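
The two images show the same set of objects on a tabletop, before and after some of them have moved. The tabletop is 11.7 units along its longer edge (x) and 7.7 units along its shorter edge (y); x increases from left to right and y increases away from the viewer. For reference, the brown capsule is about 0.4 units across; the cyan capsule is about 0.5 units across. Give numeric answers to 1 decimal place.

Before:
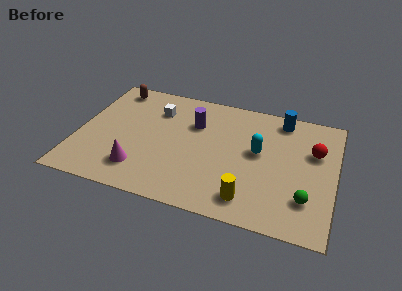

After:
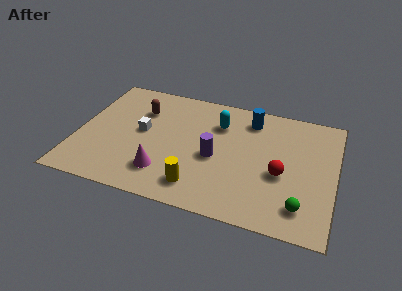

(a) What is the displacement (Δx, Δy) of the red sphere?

(-1.4, -1.8)

The red sphere started near (10.7, 5.0) and ended near (9.3, 3.2).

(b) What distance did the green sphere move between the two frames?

0.5

From (10.5, 2.0) to (10.3, 1.5), the green sphere covered √(0.2² + 0.5²) ≈ 0.5 units.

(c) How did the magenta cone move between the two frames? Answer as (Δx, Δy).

(1.1, 0.1)

The magenta cone started near (3.0, 1.7) and ended near (4.1, 1.8).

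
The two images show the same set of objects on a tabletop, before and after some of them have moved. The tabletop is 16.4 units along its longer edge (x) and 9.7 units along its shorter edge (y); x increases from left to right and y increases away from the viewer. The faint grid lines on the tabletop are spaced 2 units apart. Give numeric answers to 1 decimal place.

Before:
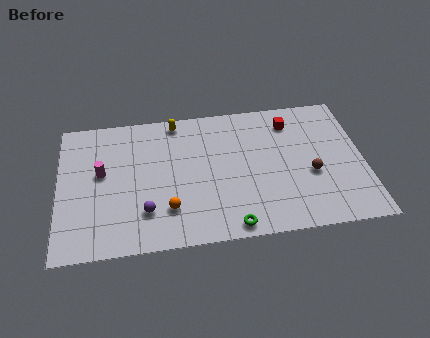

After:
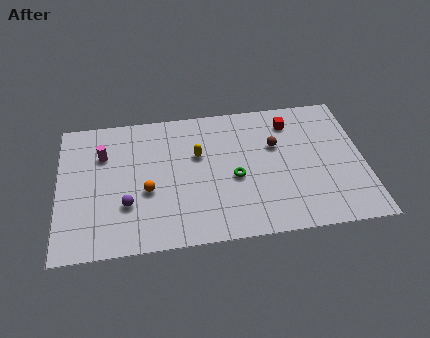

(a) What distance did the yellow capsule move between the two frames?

2.8

The yellow capsule was near (6.4, 8.7) before and (7.5, 6.1) after, so it travelled √(1.1² + 2.6²) ≈ 2.8 units.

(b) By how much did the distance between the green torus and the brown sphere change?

-2.3

Before: roughly 5.3 units apart; after: 3.0. That's 2.3 units closer together.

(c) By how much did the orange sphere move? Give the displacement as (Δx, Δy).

(-1.1, 1.4)

The orange sphere started near (5.8, 2.5) and ended near (4.7, 3.9).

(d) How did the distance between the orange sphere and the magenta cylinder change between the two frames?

-0.9

The distance was about 4.6 in the first image and 3.7 in the second, so they moved 0.9 units closer together.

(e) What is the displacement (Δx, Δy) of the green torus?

(0.3, 3.3)

The green torus started near (9.1, 0.9) and ended near (9.4, 4.2).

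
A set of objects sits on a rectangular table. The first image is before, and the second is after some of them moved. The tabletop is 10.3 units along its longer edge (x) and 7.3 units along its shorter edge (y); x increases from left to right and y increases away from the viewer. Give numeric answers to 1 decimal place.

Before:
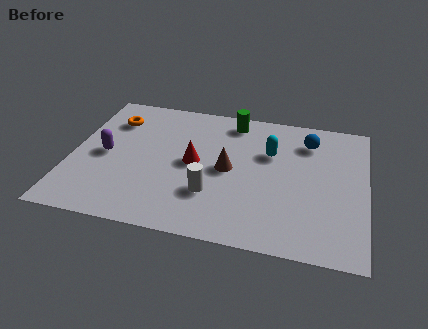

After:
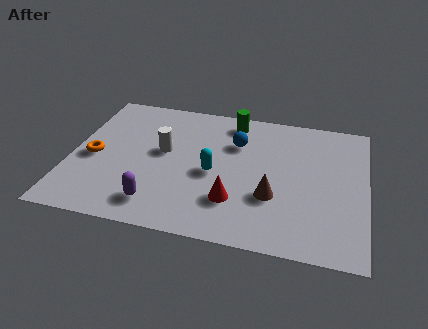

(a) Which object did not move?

the green cylinder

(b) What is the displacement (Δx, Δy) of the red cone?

(1.5, -1.7)

The red cone was at about (4.3, 3.7) and moved to about (5.8, 2.0).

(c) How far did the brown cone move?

1.9

The brown cone was near (5.5, 3.6) before and (7.1, 2.5) after, so it travelled √(1.6² + 1.1²) ≈ 1.9 units.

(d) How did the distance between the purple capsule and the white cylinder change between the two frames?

-1.2

The distance was about 4.0 in the first image and 2.8 in the second, so they moved 1.2 units closer together.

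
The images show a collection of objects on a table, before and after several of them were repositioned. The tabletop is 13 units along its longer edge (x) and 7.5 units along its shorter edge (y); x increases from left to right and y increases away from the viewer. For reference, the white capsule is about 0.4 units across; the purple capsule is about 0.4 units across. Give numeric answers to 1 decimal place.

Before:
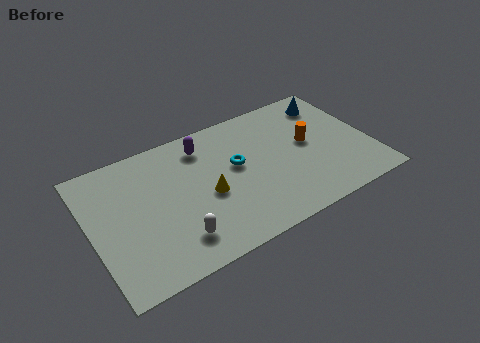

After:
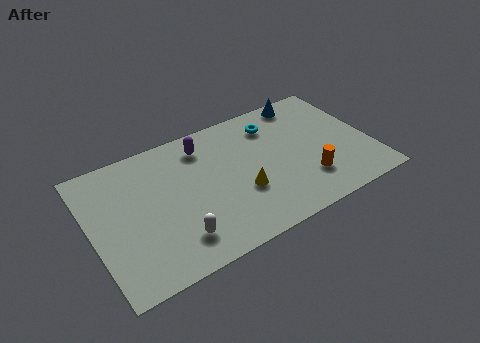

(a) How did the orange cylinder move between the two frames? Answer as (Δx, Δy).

(-0.4, -2.1)

From the two frames, the orange cylinder sits at roughly (10.2, 4.1) before and (9.8, 2.0) after.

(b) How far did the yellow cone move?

1.6

The yellow cone was near (5.3, 3.3) before and (6.8, 2.7) after, so it travelled √(1.5² + 0.6²) ≈ 1.6 units.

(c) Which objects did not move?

the purple capsule and the white capsule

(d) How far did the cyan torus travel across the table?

2.6

The cyan torus moved from about (6.8, 4.3) to (8.8, 5.9), a distance of √(2.0² + 1.6²) ≈ 2.6.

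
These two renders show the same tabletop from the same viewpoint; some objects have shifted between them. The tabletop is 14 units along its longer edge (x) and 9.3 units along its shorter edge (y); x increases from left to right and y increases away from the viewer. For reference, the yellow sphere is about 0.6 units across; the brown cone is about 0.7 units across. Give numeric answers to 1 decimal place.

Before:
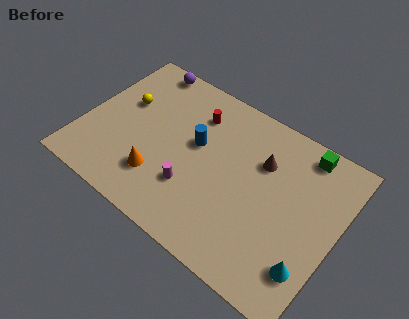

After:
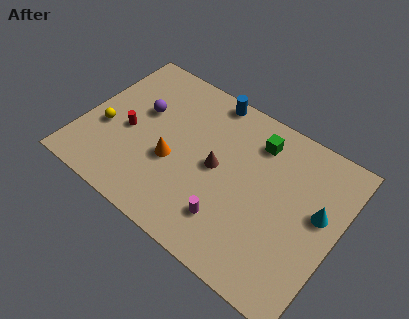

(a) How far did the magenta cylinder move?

2.3

The magenta cylinder was near (6.4, 2.8) before and (8.6, 2.2) after, so it travelled √(2.2² + 0.6²) ≈ 2.3 units.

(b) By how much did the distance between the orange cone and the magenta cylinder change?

+2.0

Before: roughly 1.8 units apart; after: 3.8. That's 2.0 units further apart.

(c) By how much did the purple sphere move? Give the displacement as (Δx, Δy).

(0.5, -2.8)

From the two frames, the purple sphere sits at roughly (2.4, 8.5) before and (2.9, 5.7) after.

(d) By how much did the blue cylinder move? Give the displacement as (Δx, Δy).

(0.1, 3.1)

The blue cylinder was at about (6.1, 5.4) and moved to about (6.2, 8.5).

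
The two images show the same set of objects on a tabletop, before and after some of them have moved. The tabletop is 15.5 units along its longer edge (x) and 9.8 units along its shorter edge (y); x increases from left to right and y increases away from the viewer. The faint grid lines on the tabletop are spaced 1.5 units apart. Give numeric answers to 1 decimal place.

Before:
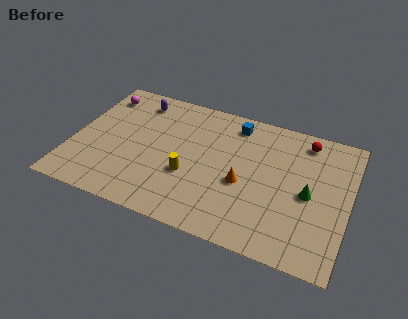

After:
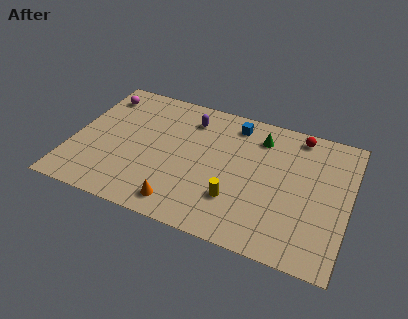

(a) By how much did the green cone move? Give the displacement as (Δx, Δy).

(-3.0, 3.2)

The green cone started near (13.3, 4.6) and ended near (10.3, 7.8).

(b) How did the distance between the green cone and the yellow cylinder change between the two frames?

-1.6

Before: roughly 6.7 units apart; after: 5.1. That's 1.6 units closer together.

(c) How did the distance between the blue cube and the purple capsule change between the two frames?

-3.1

Before: roughly 5.6 units apart; after: 2.5. That's 3.1 units closer together.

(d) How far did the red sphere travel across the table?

0.5

The red sphere moved from about (12.8, 8.4) to (12.4, 8.7), a distance of √(0.4² + 0.3²) ≈ 0.5.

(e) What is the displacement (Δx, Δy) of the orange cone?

(-3.2, -2.7)

The orange cone started near (9.7, 4.1) and ended near (6.5, 1.4).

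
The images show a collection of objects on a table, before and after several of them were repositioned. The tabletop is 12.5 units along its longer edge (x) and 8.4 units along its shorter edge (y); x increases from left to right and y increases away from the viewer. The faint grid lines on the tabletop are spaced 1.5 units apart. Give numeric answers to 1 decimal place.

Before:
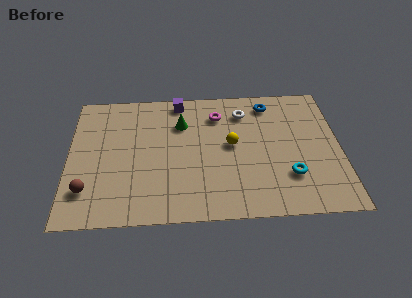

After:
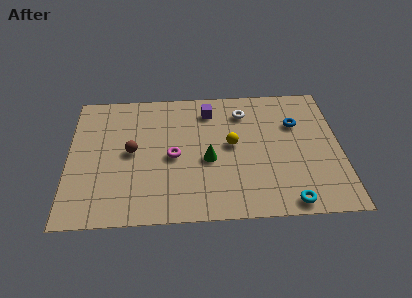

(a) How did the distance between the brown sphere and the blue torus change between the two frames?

-2.1

The distance was about 9.8 in the first image and 7.7 in the second, so they moved 2.1 units closer together.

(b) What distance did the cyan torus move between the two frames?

1.6

The cyan torus was near (10.1, 2.4) before and (10.0, 0.8) after, so it travelled √(0.1² + 1.6²) ≈ 1.6 units.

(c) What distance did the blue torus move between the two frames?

1.8

From (9.3, 7.1) to (10.5, 5.7), the blue torus covered √(1.2² + 1.4²) ≈ 1.8 units.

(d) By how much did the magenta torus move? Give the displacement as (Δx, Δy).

(-2.1, -2.6)

The magenta torus started near (6.9, 6.5) and ended near (4.8, 3.9).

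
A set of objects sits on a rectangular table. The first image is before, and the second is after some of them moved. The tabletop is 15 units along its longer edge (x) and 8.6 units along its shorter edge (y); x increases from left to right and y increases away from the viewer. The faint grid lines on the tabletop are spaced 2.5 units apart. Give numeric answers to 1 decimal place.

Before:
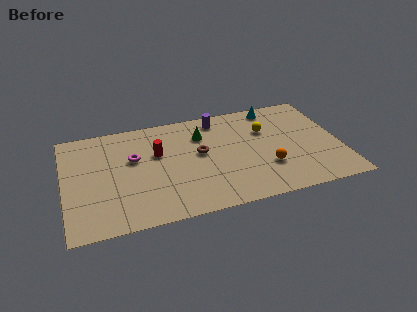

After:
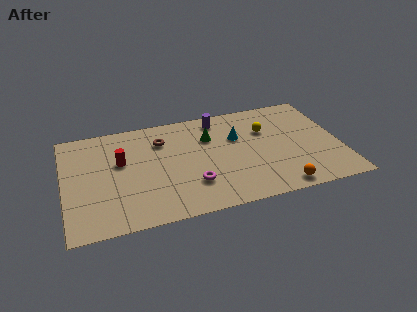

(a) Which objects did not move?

the yellow sphere and the purple cylinder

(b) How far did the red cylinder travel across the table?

2.0

The red cylinder was near (5.1, 5.4) before and (3.1, 5.2) after, so it travelled √(2.0² + 0.2²) ≈ 2.0 units.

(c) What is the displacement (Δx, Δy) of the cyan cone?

(-2.2, -2.0)

From the two frames, the cyan cone sits at roughly (11.7, 7.6) before and (9.5, 5.6) after.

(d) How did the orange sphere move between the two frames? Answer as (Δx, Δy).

(0.5, -1.8)

From the two frames, the orange sphere sits at roughly (10.9, 2.7) before and (11.4, 0.9) after.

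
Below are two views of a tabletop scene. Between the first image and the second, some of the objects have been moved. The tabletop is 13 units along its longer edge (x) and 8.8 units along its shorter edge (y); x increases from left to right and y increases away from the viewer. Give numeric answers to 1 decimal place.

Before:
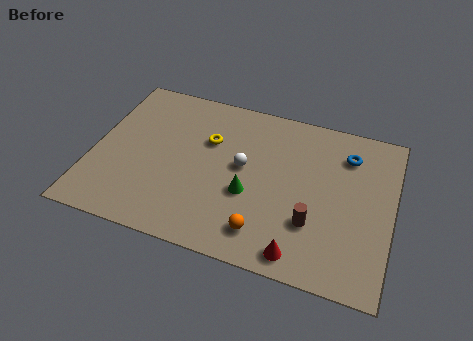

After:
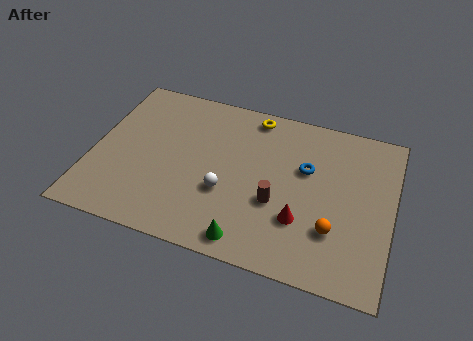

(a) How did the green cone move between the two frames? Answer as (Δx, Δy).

(0.2, -2.4)

From the two frames, the green cone sits at roughly (6.9, 3.4) before and (7.1, 1.0) after.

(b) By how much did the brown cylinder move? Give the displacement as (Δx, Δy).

(-1.6, 0.6)

From the two frames, the brown cylinder sits at roughly (9.7, 2.7) before and (8.1, 3.3) after.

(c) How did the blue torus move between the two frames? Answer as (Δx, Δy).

(-1.7, -1.3)

The blue torus was at about (10.9, 6.8) and moved to about (9.2, 5.5).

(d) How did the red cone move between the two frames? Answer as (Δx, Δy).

(-0.1, 1.7)

The red cone started near (9.3, 1.0) and ended near (9.2, 2.7).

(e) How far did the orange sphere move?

3.1

The orange sphere moved from about (7.7, 1.6) to (10.6, 2.6), a distance of √(2.9² + 1.0²) ≈ 3.1.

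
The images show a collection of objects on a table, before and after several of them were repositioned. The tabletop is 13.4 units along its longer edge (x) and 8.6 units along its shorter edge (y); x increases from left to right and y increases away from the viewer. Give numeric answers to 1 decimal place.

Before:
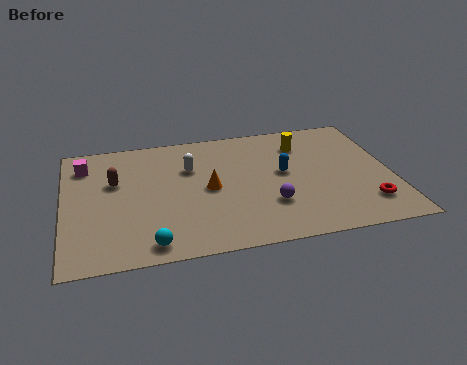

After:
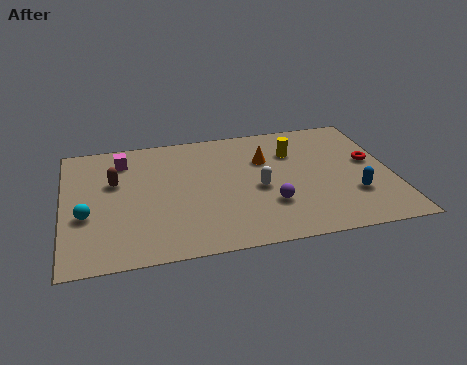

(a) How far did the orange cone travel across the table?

2.9

The orange cone moved from about (5.9, 4.2) to (8.3, 5.8), a distance of √(2.4² + 1.6²) ≈ 2.9.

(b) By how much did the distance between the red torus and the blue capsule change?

-1.9

The distance was about 4.3 in the first image and 2.4 in the second, so they moved 1.9 units closer together.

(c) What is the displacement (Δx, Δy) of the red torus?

(0.4, 2.9)

The red torus started near (12.2, 1.9) and ended near (12.6, 4.8).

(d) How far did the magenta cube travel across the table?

1.6

From (0.9, 6.8) to (2.5, 6.9), the magenta cube covered √(1.6² + 0.1²) ≈ 1.6 units.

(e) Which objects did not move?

the purple sphere and the brown capsule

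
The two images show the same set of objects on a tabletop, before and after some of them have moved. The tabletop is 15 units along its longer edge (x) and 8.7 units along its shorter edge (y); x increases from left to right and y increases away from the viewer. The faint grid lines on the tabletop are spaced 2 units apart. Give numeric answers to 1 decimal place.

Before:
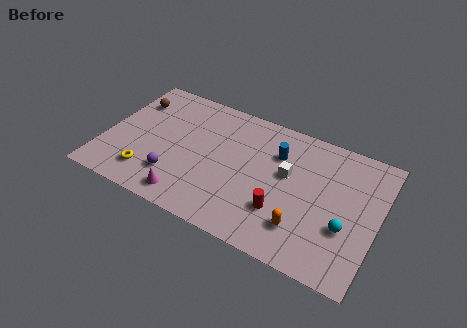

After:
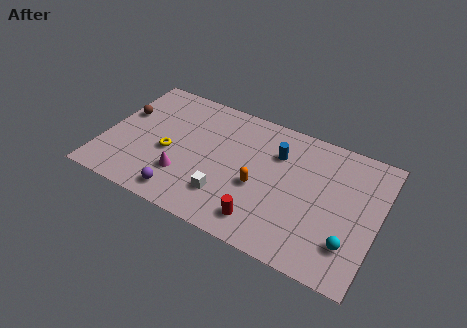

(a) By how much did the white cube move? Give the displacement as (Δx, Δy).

(-3.0, -2.9)

The white cube was at about (10.0, 5.1) and moved to about (7.0, 2.2).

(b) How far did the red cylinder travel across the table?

1.4

The red cylinder moved from about (10.0, 2.6) to (9.1, 1.5), a distance of √(0.9² + 1.1²) ≈ 1.4.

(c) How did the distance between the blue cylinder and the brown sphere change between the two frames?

+0.3

They were about 8.2 units apart before and 8.5 after — 0.3 units further apart.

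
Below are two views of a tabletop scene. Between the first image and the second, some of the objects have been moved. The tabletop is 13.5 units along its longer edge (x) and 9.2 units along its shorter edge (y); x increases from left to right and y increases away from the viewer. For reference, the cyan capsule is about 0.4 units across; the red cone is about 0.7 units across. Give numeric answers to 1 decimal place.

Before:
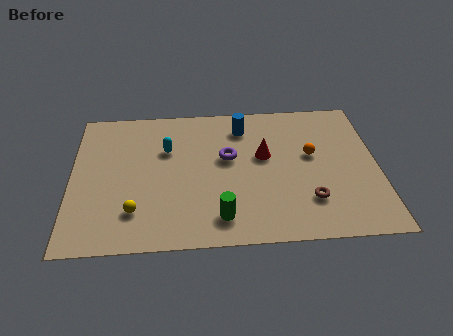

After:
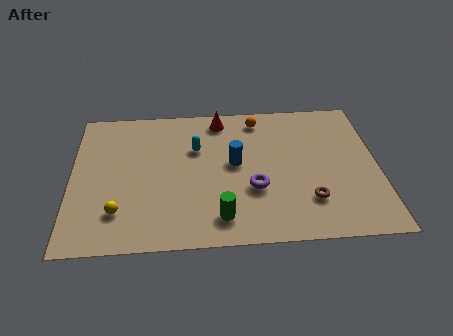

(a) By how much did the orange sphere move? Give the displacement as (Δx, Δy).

(-2.3, 2.6)

The orange sphere started near (10.6, 5.3) and ended near (8.3, 7.9).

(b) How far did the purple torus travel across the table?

2.4

From (6.9, 5.4) to (8.0, 3.3), the purple torus covered √(1.1² + 2.1²) ≈ 2.4 units.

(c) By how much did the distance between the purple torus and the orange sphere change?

+0.9

Before: roughly 3.7 units apart; after: 4.6. That's 0.9 units further apart.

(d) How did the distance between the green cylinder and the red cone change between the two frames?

+2.1

The distance was about 4.3 in the first image and 6.4 in the second, so they moved 2.1 units further apart.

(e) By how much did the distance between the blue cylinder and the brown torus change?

-1.6

The distance was about 5.7 in the first image and 4.1 in the second, so they moved 1.6 units closer together.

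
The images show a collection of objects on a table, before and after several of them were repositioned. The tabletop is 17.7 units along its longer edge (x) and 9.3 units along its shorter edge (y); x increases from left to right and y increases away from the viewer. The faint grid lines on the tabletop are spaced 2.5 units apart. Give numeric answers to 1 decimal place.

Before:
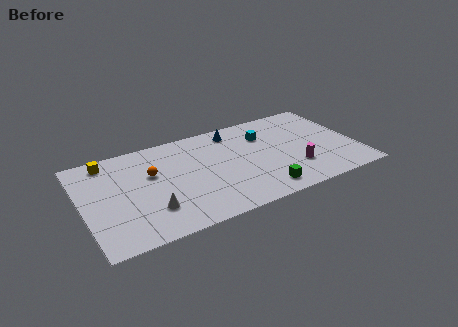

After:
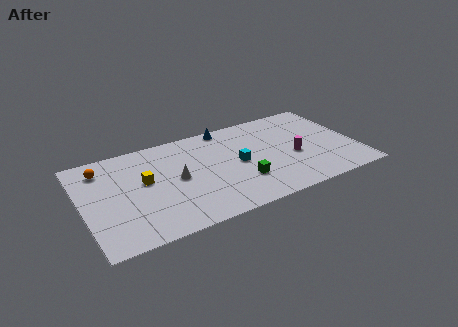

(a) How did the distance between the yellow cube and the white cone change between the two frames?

-3.9

Before: roughly 6.0 units apart; after: 2.1. That's 3.9 units closer together.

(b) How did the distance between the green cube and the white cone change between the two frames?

-2.7

They were about 7.1 units apart before and 4.4 after — 2.7 units closer together.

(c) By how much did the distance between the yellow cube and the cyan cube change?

-4.2

They were about 10.2 units apart before and 6.0 after — 4.2 units closer together.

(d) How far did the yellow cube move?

3.5

The yellow cube was near (1.9, 8.1) before and (4.0, 5.3) after, so it travelled √(2.1² + 2.8²) ≈ 3.5 units.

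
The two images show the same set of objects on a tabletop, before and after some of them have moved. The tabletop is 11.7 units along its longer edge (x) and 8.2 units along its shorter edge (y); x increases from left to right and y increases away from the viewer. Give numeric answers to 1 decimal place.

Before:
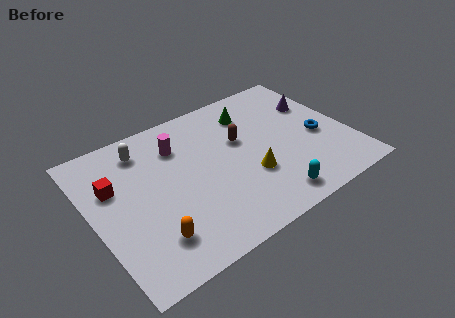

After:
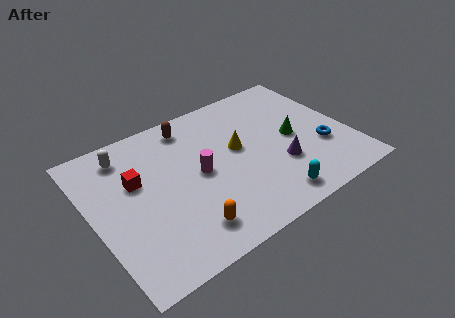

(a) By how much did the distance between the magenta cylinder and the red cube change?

-0.3

The distance was about 3.2 in the first image and 2.9 in the second, so they moved 0.3 units closer together.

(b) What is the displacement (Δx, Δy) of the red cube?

(1.0, -0.2)

The red cube started near (1.1, 5.3) and ended near (2.1, 5.1).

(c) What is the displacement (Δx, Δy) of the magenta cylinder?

(0.6, -2.0)

From the two frames, the magenta cylinder sits at roughly (4.2, 6.1) before and (4.8, 4.1) after.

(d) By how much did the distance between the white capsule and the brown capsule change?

-1.5

Before: roughly 4.5 units apart; after: 3.0. That's 1.5 units closer together.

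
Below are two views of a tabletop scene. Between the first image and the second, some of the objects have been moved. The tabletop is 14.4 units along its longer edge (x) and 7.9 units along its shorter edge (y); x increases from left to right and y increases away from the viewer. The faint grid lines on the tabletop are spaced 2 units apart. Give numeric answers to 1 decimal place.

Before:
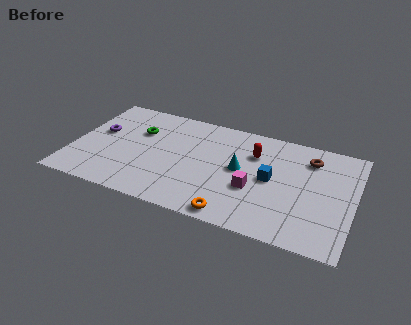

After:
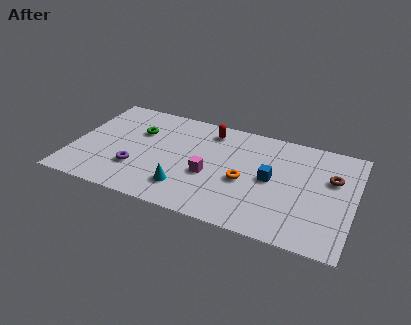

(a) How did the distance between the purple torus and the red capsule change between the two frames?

-2.7

Before: roughly 8.1 units apart; after: 5.4. That's 2.7 units closer together.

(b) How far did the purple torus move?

3.1

The purple torus moved from about (1.2, 4.6) to (3.4, 2.4), a distance of √(2.2² + 2.2²) ≈ 3.1.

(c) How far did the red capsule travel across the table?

2.6

The red capsule was near (9.2, 5.6) before and (6.8, 6.6) after, so it travelled √(2.4² + 1.0²) ≈ 2.6 units.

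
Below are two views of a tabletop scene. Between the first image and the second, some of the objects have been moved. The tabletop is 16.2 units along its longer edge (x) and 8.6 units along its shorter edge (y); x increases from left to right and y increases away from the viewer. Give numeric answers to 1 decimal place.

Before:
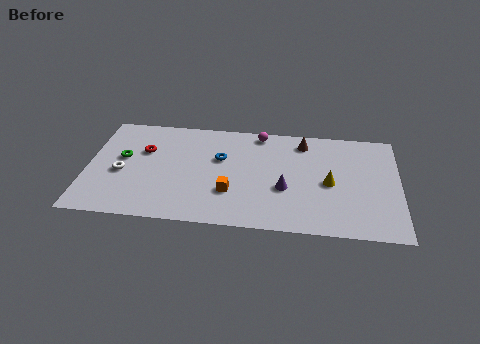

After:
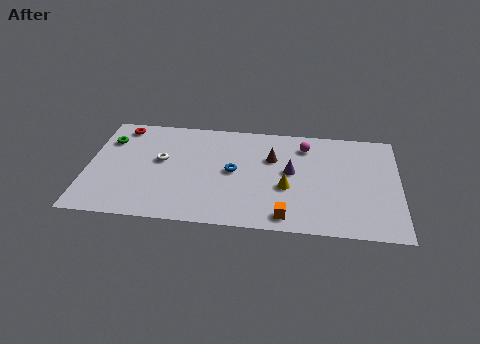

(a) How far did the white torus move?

2.3

The white torus was near (1.8, 3.7) before and (3.8, 4.9) after, so it travelled √(2.0² + 1.2²) ≈ 2.3 units.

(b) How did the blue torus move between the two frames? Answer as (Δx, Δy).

(0.7, -1.0)

From the two frames, the blue torus sits at roughly (6.9, 5.4) before and (7.6, 4.4) after.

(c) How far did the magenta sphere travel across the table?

2.5

From (8.9, 7.7) to (11.3, 6.9), the magenta sphere covered √(2.4² + 0.8²) ≈ 2.5 units.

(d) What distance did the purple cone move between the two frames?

1.4

The purple cone moved from about (10.3, 3.3) to (10.6, 4.7), a distance of √(0.3² + 1.4²) ≈ 1.4.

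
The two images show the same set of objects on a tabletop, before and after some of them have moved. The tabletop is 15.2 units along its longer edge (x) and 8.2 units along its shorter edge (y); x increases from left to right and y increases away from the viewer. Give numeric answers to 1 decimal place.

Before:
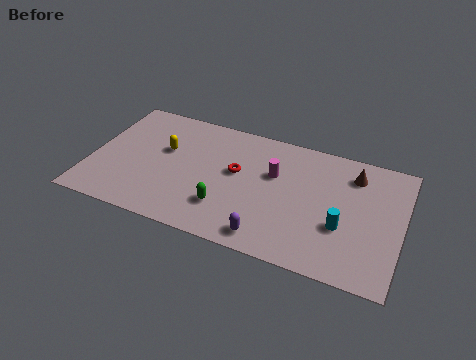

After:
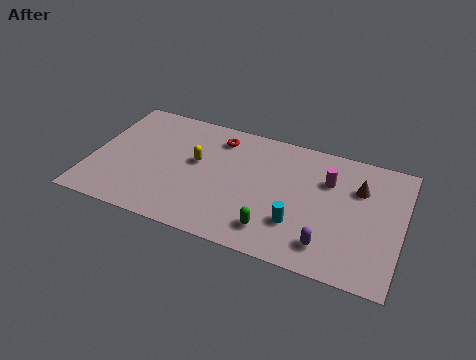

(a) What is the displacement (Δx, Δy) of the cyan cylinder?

(-2.1, -0.6)

The cyan cylinder started near (12.4, 3.0) and ended near (10.3, 2.4).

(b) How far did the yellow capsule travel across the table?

1.6

The yellow capsule was near (3.5, 5.0) before and (5.1, 4.7) after, so it travelled √(1.6² + 0.3²) ≈ 1.6 units.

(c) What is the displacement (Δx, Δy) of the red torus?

(-1.1, 2.0)

The red torus was at about (7.1, 4.7) and moved to about (6.0, 6.7).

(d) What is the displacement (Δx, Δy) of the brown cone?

(0.3, -0.8)

From the two frames, the brown cone sits at roughly (12.7, 6.5) before and (13.0, 5.7) after.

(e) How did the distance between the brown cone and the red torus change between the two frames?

+1.2

The distance was about 5.9 in the first image and 7.1 in the second, so they moved 1.2 units further apart.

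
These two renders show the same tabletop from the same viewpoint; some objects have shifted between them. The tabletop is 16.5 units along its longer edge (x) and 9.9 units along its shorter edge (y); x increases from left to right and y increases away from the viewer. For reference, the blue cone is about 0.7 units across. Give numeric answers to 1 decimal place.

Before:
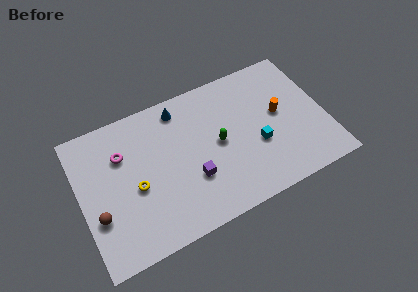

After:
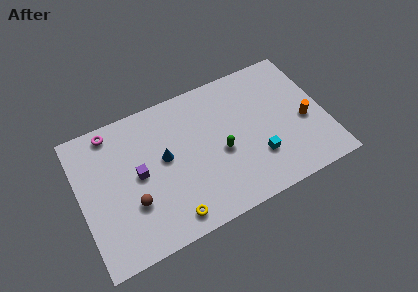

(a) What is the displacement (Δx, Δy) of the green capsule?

(0.1, -0.7)

The green capsule was at about (9.3, 5.0) and moved to about (9.4, 4.3).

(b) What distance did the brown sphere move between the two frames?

2.3

From (1.0, 3.4) to (3.3, 3.3), the brown sphere covered √(2.3² + 0.1²) ≈ 2.3 units.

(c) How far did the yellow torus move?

3.6

The yellow torus was near (3.6, 4.3) before and (5.6, 1.3) after, so it travelled √(2.0² + 3.0²) ≈ 3.6 units.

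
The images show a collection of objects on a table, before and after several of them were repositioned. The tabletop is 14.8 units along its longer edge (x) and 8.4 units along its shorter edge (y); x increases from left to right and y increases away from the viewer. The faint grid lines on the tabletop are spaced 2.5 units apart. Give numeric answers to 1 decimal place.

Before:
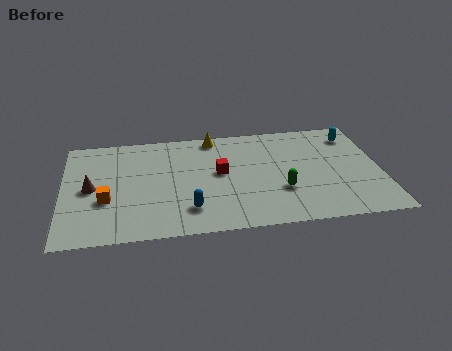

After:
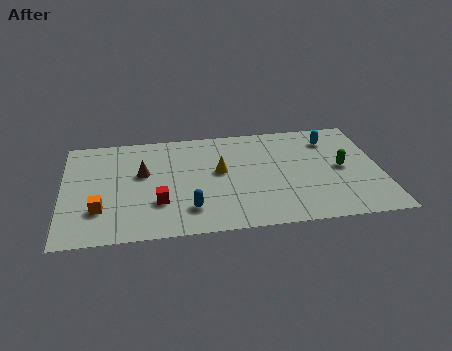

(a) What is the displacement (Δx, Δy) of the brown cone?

(2.4, 0.9)

The brown cone started near (1.3, 4.1) and ended near (3.7, 5.0).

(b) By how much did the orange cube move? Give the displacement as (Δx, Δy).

(-0.3, -0.7)

The orange cube was at about (2.0, 3.1) and moved to about (1.7, 2.4).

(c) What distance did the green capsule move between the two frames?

3.2

The green capsule moved from about (10.1, 2.8) to (13.0, 4.2), a distance of √(2.9² + 1.4²) ≈ 3.2.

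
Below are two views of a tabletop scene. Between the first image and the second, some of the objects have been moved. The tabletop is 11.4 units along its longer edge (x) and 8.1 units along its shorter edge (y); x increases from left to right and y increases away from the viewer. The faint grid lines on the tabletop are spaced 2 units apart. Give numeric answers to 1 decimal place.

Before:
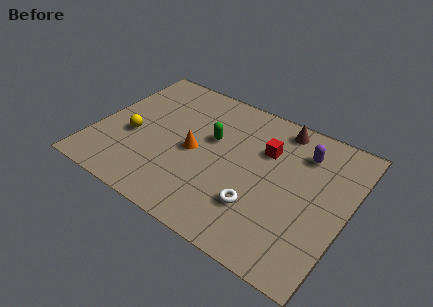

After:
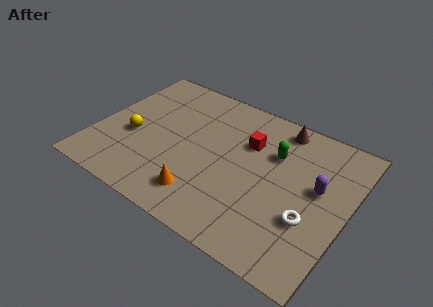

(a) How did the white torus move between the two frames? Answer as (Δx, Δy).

(2.2, 0.5)

From the two frames, the white torus sits at roughly (7.7, 2.3) before and (9.9, 2.8) after.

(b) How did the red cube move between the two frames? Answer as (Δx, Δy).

(-0.8, 0.0)

From the two frames, the red cube sits at roughly (7.5, 5.5) before and (6.7, 5.5) after.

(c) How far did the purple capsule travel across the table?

1.8

The purple capsule was near (9.1, 6.2) before and (10.0, 4.6) after, so it travelled √(0.9² + 1.6²) ≈ 1.8 units.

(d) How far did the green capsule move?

2.9

From (5.1, 4.9) to (7.9, 5.5), the green capsule covered √(2.8² + 0.6²) ≈ 2.9 units.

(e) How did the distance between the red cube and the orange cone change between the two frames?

+0.7

They were about 3.4 units apart before and 4.1 after — 0.7 units further apart.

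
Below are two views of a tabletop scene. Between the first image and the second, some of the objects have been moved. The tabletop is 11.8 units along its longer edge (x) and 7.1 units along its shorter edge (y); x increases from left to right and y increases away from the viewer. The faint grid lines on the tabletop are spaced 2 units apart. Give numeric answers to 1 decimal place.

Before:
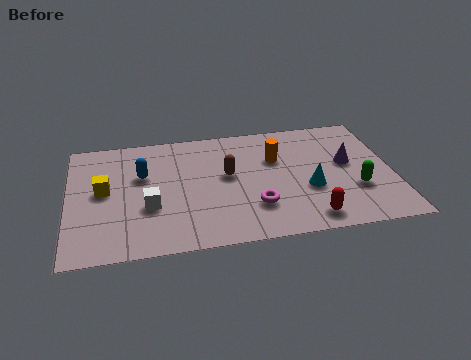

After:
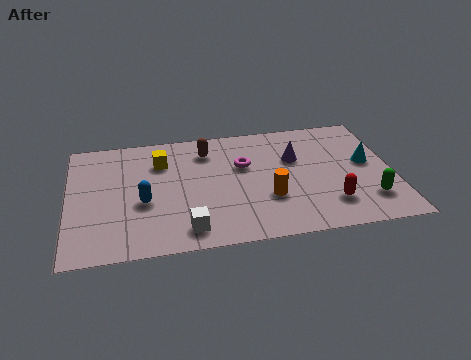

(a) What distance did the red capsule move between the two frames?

1.1

The red capsule was near (8.6, 1.0) before and (9.4, 1.7) after, so it travelled √(0.8² + 0.7²) ≈ 1.1 units.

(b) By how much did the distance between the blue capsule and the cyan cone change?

+2.0

The distance was about 6.3 in the first image and 8.3 in the second, so they moved 2.0 units further apart.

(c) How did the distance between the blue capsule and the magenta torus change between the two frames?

-0.7

Before: roughly 4.7 units apart; after: 4.0. That's 0.7 units closer together.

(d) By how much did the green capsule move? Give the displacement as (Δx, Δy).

(0.4, -0.7)

From the two frames, the green capsule sits at roughly (10.4, 2.4) before and (10.8, 1.7) after.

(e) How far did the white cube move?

2.0

The white cube was near (2.9, 2.6) before and (4.2, 1.1) after, so it travelled √(1.3² + 1.5²) ≈ 2.0 units.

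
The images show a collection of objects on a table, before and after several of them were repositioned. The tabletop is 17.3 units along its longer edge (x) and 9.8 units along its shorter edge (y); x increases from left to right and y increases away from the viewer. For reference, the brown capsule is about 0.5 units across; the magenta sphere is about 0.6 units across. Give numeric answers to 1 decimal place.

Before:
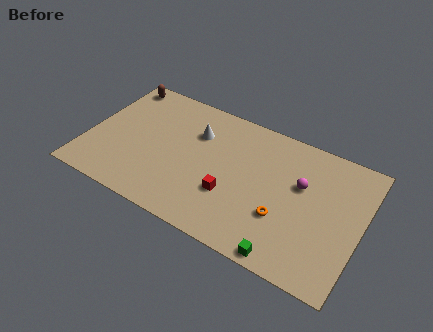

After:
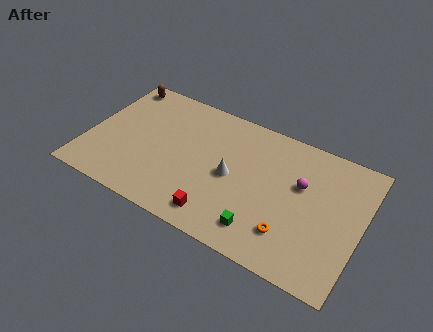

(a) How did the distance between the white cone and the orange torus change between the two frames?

-2.4

The distance was about 7.0 in the first image and 4.6 in the second, so they moved 2.4 units closer together.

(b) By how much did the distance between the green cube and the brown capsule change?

-2.0

Before: roughly 14.4 units apart; after: 12.4. That's 2.0 units closer together.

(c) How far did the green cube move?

2.0

The green cube was near (13.2, 0.8) before and (11.5, 1.8) after, so it travelled √(1.7² + 1.0²) ≈ 2.0 units.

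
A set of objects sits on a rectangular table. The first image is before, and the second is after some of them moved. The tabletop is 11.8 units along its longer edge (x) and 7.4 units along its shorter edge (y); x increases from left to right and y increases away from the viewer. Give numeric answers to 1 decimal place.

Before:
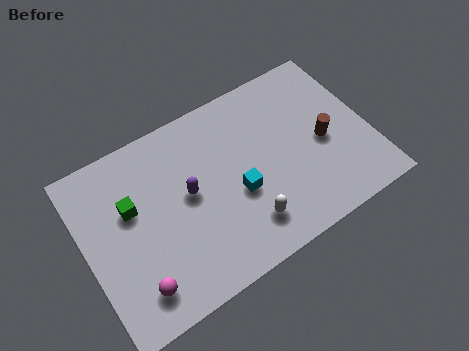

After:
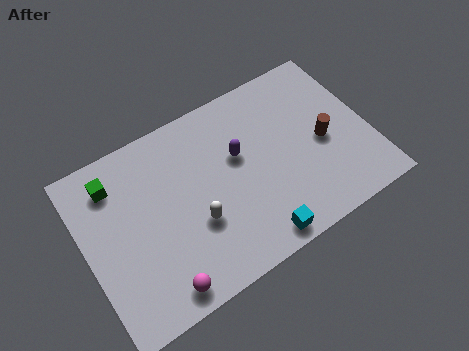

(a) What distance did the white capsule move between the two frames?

2.2

The white capsule moved from about (6.3, 1.6) to (4.4, 2.7), a distance of √(1.9² + 1.1²) ≈ 2.2.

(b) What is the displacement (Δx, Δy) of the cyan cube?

(0.4, -2.2)

The cyan cube started near (6.2, 3.0) and ended near (6.6, 0.8).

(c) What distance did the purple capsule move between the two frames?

2.3

From (4.3, 4.0) to (6.5, 4.5), the purple capsule covered √(2.2² + 0.5²) ≈ 2.3 units.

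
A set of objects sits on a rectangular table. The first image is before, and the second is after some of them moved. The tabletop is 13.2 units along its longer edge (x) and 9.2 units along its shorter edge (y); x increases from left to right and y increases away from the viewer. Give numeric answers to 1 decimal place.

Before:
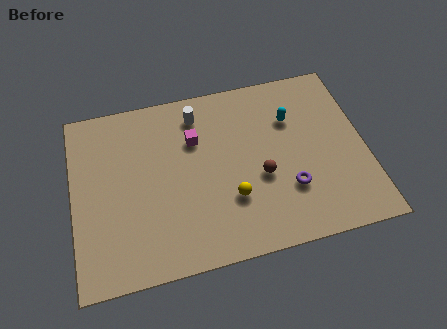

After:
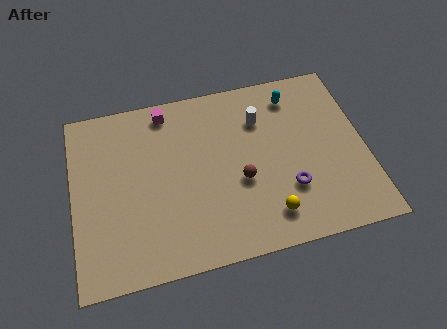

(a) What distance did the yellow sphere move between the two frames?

2.0

The yellow sphere was near (7.0, 2.9) before and (8.6, 1.7) after, so it travelled √(1.6² + 1.2²) ≈ 2.0 units.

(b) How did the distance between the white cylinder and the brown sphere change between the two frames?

-1.5

The distance was about 4.7 in the first image and 3.2 in the second, so they moved 1.5 units closer together.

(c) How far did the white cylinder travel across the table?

2.9

The white cylinder moved from about (5.8, 7.6) to (8.6, 6.7), a distance of √(2.8² + 0.9²) ≈ 2.9.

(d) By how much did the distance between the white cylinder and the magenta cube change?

+3.1

Before: roughly 1.3 units apart; after: 4.4. That's 3.1 units further apart.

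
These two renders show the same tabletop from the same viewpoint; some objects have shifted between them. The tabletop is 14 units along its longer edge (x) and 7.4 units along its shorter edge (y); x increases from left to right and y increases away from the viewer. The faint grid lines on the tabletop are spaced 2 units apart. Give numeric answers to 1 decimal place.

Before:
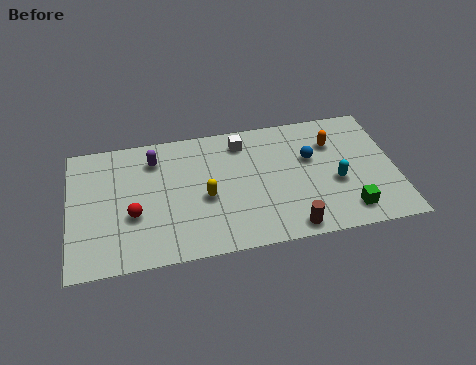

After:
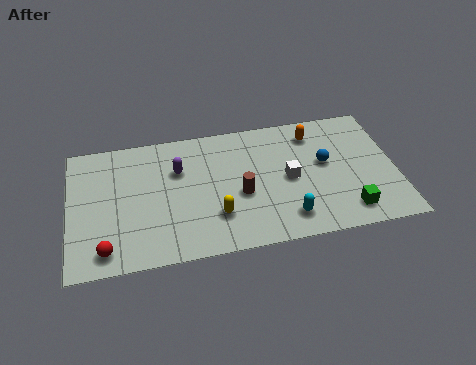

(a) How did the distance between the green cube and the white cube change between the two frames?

-3.1

They were about 6.4 units apart before and 3.3 after — 3.1 units closer together.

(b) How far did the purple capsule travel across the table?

1.3

From (3.7, 5.8) to (4.7, 5.0), the purple capsule covered √(1.0² + 0.8²) ≈ 1.3 units.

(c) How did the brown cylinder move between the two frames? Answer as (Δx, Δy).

(-2.0, 2.3)

The brown cylinder started near (9.3, 0.8) and ended near (7.3, 3.1).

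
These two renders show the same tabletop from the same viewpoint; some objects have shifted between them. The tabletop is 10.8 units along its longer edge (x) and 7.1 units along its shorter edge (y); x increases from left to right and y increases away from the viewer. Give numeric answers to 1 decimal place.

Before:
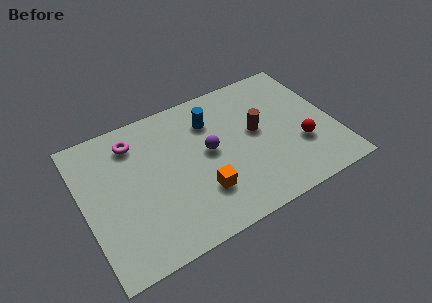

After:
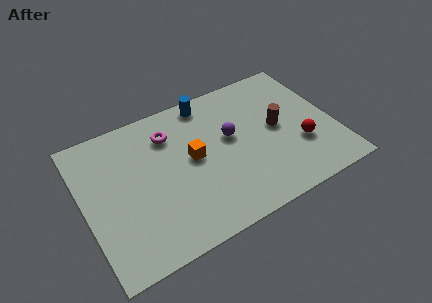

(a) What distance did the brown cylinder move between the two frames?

0.9

The brown cylinder moved from about (7.5, 3.9) to (8.4, 3.7), a distance of √(0.9² + 0.2²) ≈ 0.9.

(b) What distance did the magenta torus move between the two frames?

1.5

The magenta torus was near (2.4, 5.7) before and (3.9, 5.4) after, so it travelled √(1.5² + 0.3²) ≈ 1.5 units.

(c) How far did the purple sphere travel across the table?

1.0

The purple sphere moved from about (5.4, 3.8) to (6.4, 4.1), a distance of √(1.0² + 0.3²) ≈ 1.0.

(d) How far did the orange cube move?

1.8

The orange cube moved from about (4.8, 2.0) to (4.7, 3.8), a distance of √(0.1² + 1.8²) ≈ 1.8.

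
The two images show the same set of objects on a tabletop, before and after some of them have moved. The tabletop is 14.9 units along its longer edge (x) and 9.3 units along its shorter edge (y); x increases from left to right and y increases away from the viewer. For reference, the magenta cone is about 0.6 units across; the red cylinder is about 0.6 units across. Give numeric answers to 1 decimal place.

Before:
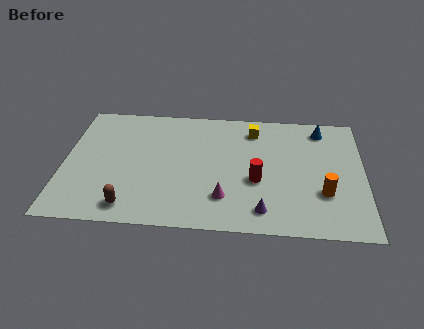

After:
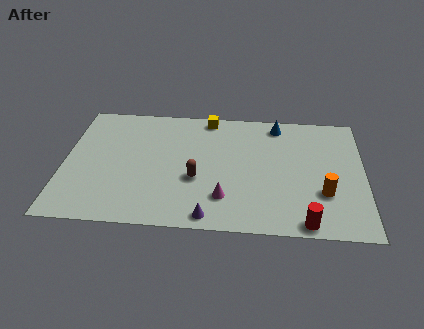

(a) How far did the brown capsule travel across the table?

3.9

The brown capsule moved from about (3.4, 1.3) to (6.6, 3.6), a distance of √(3.2² + 2.3²) ≈ 3.9.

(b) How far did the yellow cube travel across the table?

2.4

From (9.4, 7.6) to (7.1, 8.4), the yellow cube covered √(2.3² + 0.8²) ≈ 2.4 units.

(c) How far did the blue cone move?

2.2

The blue cone moved from about (12.8, 7.9) to (10.6, 8.1), a distance of √(2.2² + 0.2²) ≈ 2.2.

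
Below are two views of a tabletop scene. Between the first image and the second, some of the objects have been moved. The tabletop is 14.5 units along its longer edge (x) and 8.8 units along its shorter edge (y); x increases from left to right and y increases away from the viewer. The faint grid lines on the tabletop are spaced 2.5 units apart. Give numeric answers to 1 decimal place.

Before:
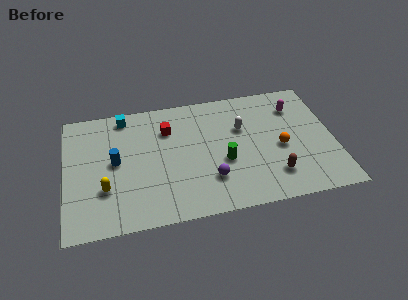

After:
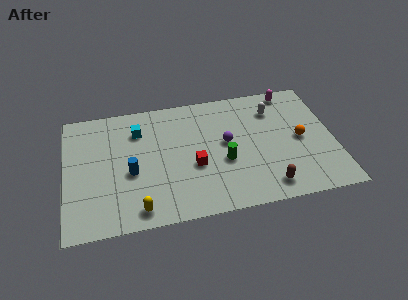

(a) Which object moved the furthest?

the red cube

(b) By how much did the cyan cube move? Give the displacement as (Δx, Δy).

(0.7, -1.2)

From the two frames, the cyan cube sits at roughly (3.3, 7.8) before and (4.0, 6.6) after.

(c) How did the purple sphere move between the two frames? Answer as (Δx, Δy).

(1.0, 2.4)

The purple sphere started near (7.7, 2.4) and ended near (8.7, 4.8).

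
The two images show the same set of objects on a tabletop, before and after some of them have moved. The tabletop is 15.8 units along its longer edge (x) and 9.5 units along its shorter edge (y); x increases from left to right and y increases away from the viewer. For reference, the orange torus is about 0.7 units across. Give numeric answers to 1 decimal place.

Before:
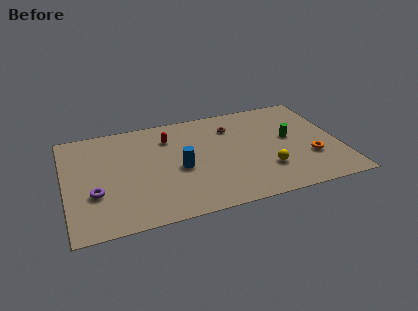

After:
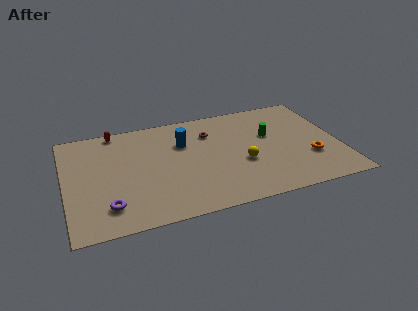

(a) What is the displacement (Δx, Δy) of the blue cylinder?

(0.4, 2.3)

From the two frames, the blue cylinder sits at roughly (6.5, 4.2) before and (6.9, 6.5) after.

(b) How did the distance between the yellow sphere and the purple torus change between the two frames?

-1.8

Before: roughly 9.8 units apart; after: 8.0. That's 1.8 units closer together.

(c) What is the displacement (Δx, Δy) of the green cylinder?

(-1.1, 0.6)

From the two frames, the green cylinder sits at roughly (13.0, 5.2) before and (11.9, 5.8) after.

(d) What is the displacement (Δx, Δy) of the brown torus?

(-1.3, -0.2)

The brown torus was at about (9.8, 7.2) and moved to about (8.5, 7.0).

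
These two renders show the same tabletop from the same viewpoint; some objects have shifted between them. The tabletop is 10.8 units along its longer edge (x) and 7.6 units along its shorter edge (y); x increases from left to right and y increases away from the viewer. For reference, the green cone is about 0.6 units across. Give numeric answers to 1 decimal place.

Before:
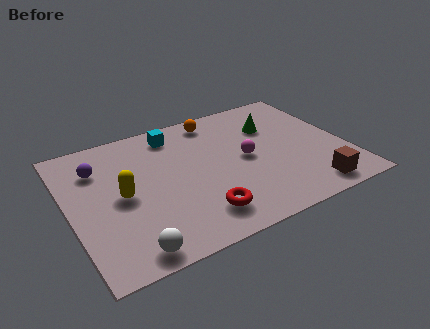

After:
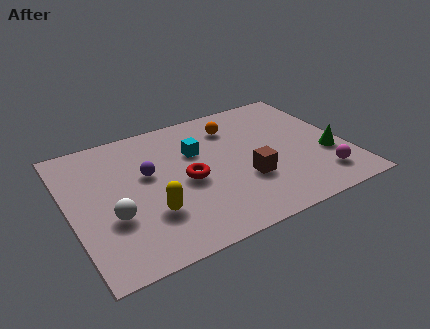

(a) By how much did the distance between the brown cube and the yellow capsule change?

-3.7

The distance was about 7.5 in the first image and 3.8 in the second, so they moved 3.7 units closer together.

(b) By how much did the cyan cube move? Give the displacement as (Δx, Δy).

(0.7, -1.4)

From the two frames, the cyan cube sits at roughly (4.4, 6.4) before and (5.1, 5.0) after.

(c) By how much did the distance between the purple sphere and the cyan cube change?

-1.1

They were about 3.2 units apart before and 2.1 after — 1.1 units closer together.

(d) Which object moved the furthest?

the magenta sphere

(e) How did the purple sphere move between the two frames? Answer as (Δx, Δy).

(1.8, -1.1)

From the two frames, the purple sphere sits at roughly (1.3, 5.6) before and (3.1, 4.5) after.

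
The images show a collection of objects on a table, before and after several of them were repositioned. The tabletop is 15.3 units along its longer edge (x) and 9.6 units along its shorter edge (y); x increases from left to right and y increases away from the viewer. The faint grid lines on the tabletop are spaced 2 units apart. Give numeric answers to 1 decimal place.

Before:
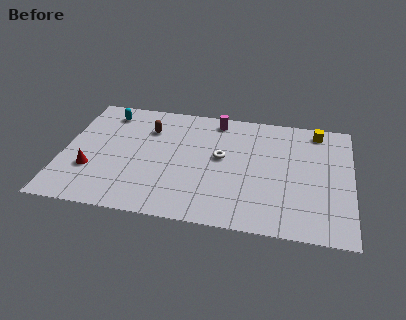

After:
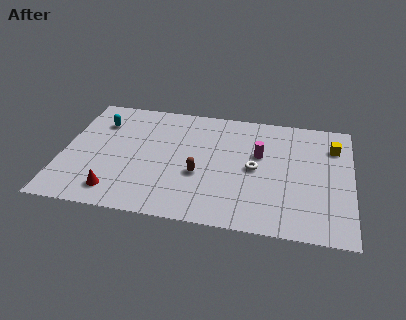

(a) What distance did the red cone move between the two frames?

2.1

The red cone moved from about (1.6, 3.1) to (3.0, 1.6), a distance of √(1.4² + 1.5²) ≈ 2.1.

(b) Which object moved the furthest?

the brown capsule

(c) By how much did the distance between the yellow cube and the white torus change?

-1.1

Before: roughly 5.9 units apart; after: 4.8. That's 1.1 units closer together.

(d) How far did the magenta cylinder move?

3.5

From (8.0, 8.4) to (10.4, 5.9), the magenta cylinder covered √(2.4² + 2.5²) ≈ 3.5 units.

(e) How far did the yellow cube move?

1.5

The yellow cube moved from about (13.4, 8.4) to (14.3, 7.2), a distance of √(0.9² + 1.2²) ≈ 1.5.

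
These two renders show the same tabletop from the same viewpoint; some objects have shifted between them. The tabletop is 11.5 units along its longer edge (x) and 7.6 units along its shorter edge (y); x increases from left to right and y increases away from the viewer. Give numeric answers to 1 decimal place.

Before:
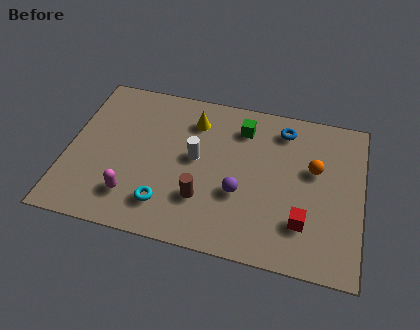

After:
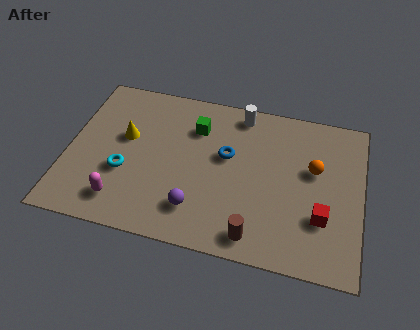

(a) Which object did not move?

the orange sphere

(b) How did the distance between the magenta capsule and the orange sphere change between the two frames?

+0.5

The distance was about 7.5 in the first image and 8.0 in the second, so they moved 0.5 units further apart.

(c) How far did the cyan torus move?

2.1

From (4.0, 1.6) to (2.3, 2.8), the cyan torus covered √(1.7² + 1.2²) ≈ 2.1 units.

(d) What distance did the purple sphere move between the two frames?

1.9

The purple sphere was near (6.8, 2.8) before and (5.2, 1.7) after, so it travelled √(1.6² + 1.1²) ≈ 1.9 units.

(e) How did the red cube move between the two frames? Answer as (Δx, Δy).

(0.7, 0.4)

From the two frames, the red cube sits at roughly (9.3, 2.0) before and (10.0, 2.4) after.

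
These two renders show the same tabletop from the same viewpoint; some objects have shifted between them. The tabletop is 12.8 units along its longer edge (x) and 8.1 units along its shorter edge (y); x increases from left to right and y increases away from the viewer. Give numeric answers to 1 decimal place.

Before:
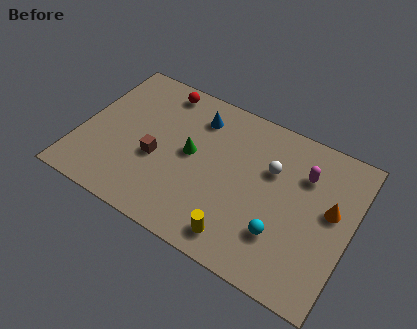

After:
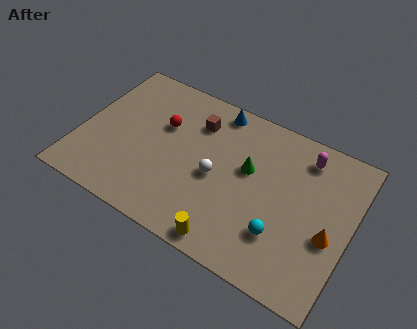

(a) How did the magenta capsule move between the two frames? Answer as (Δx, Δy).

(-0.1, 0.9)

The magenta capsule was at about (10.4, 5.8) and moved to about (10.3, 6.7).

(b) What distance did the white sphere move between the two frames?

2.9

The white sphere moved from about (8.9, 5.3) to (6.5, 3.7), a distance of √(2.4² + 1.6²) ≈ 2.9.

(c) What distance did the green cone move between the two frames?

2.7

The green cone was near (5.2, 4.3) before and (7.9, 4.8) after, so it travelled √(2.7² + 0.5²) ≈ 2.7 units.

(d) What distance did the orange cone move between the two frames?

1.3

The orange cone moved from about (11.8, 4.6) to (11.9, 3.3), a distance of √(0.1² + 1.3²) ≈ 1.3.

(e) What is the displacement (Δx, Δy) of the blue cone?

(0.8, 0.8)

From the two frames, the blue cone sits at roughly (5.2, 6.4) before and (6.0, 7.2) after.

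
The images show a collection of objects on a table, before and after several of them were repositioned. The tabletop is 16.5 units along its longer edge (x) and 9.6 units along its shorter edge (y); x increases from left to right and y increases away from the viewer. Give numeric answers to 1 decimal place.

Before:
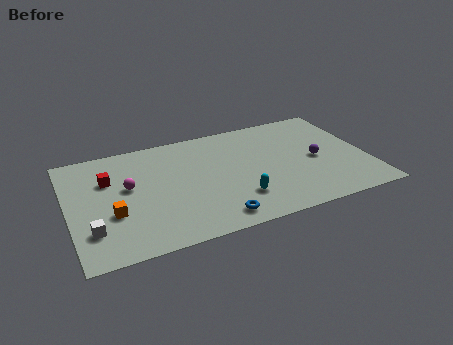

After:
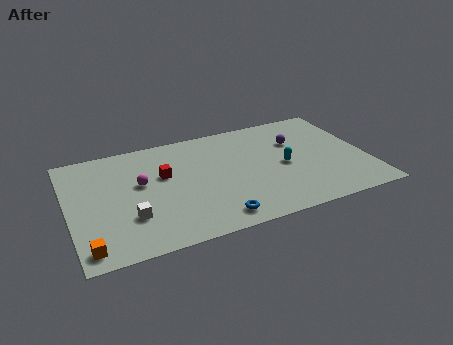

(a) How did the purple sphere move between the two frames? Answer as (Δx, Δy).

(-0.9, 2.0)

From the two frames, the purple sphere sits at roughly (13.7, 4.5) before and (12.8, 6.5) after.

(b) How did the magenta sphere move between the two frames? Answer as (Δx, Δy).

(0.7, 0.1)

The magenta sphere started near (3.3, 5.5) and ended near (4.0, 5.6).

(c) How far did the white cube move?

2.1

The white cube moved from about (1.1, 2.5) to (3.2, 2.9), a distance of √(2.1² + 0.4²) ≈ 2.1.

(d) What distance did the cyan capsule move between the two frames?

3.4

The cyan capsule moved from about (9.1, 2.5) to (11.9, 4.5), a distance of √(2.8² + 2.0²) ≈ 3.4.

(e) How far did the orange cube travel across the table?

2.7

The orange cube moved from about (2.3, 3.5) to (0.8, 1.2), a distance of √(1.5² + 2.3²) ≈ 2.7.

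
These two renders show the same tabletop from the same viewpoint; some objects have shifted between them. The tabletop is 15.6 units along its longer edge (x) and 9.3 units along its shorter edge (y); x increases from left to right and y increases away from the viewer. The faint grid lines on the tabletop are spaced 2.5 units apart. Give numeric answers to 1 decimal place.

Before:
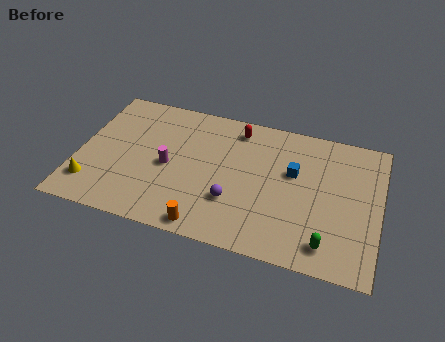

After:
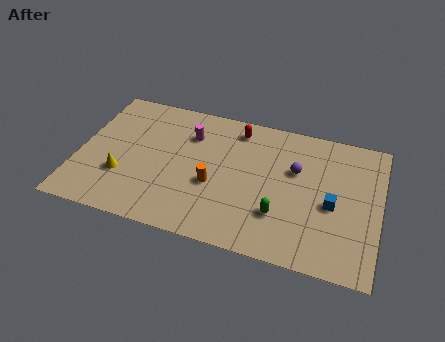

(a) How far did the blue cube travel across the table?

2.6

From (11.1, 5.7) to (13.2, 4.1), the blue cube covered √(2.1² + 1.6²) ≈ 2.6 units.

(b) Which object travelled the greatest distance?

the purple sphere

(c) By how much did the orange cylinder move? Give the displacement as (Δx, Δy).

(0.1, 2.8)

From the two frames, the orange cylinder sits at roughly (7.0, 0.9) before and (7.1, 3.7) after.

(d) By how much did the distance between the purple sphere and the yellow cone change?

+1.9

The distance was about 7.4 in the first image and 9.3 in the second, so they moved 1.9 units further apart.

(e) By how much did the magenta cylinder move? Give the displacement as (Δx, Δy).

(0.9, 2.5)

From the two frames, the magenta cylinder sits at roughly (4.7, 4.3) before and (5.6, 6.8) after.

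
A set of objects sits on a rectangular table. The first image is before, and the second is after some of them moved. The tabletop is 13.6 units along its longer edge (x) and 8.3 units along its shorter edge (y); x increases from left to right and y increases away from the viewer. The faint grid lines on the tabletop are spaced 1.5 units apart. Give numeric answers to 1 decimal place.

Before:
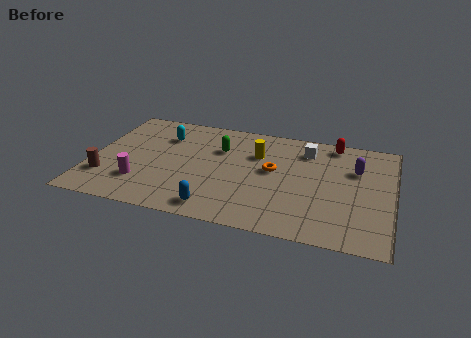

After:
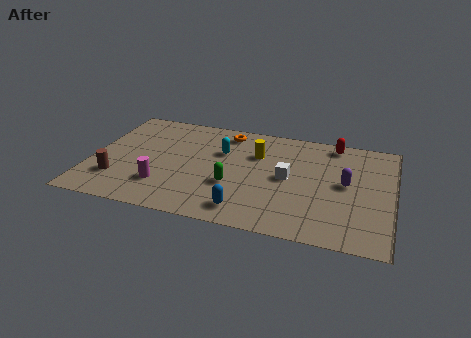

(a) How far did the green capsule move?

2.8

The green capsule moved from about (5.7, 5.7) to (6.5, 3.0), a distance of √(0.8² + 2.7²) ≈ 2.8.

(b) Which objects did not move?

the yellow cylinder and the red capsule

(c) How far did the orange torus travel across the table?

3.4

From (8.2, 4.6) to (5.9, 7.1), the orange torus covered √(2.3² + 2.5²) ≈ 3.4 units.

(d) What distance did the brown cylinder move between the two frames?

0.5

From (0.8, 2.2) to (1.3, 2.2), the brown cylinder covered √(0.5² + 0.0²) ≈ 0.5 units.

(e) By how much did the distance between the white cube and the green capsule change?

-1.3

The distance was about 4.0 in the first image and 2.7 in the second, so they moved 1.3 units closer together.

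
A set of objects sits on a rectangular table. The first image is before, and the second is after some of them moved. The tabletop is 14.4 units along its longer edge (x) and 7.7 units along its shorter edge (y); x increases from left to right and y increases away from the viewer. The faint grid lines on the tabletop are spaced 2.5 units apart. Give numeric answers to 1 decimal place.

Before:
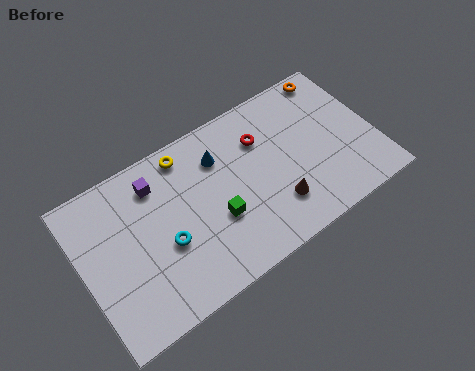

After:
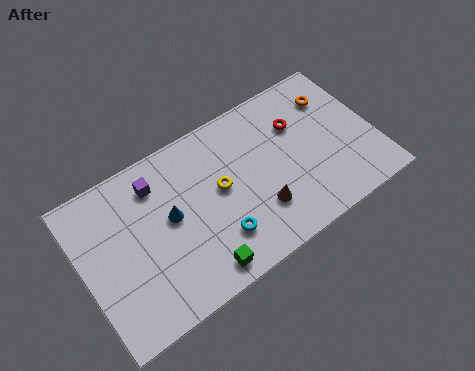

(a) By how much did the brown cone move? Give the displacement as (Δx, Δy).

(-0.8, 0.2)

The brown cone was at about (9.2, 2.0) and moved to about (8.4, 2.2).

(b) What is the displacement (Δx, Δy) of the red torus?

(1.8, -0.2)

The red torus was at about (9.1, 5.5) and moved to about (10.9, 5.3).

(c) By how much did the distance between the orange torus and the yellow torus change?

-1.3

The distance was about 7.5 in the first image and 6.2 in the second, so they moved 1.3 units closer together.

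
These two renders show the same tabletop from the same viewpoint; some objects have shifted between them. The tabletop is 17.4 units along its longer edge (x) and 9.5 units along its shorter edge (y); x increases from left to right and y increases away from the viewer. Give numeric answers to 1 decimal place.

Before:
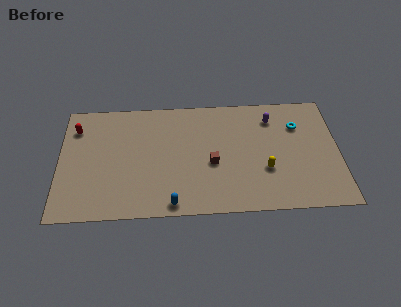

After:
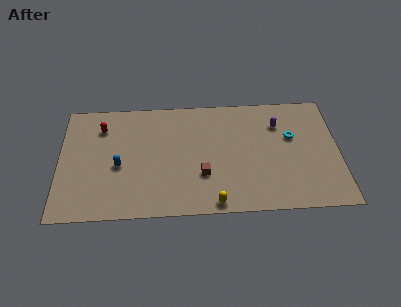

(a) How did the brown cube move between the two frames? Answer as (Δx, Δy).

(-0.6, -0.9)

From the two frames, the brown cube sits at roughly (9.5, 4.0) before and (8.9, 3.1) after.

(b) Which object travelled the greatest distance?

the blue capsule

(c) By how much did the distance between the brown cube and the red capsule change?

-1.5

They were about 9.1 units apart before and 7.6 after — 1.5 units closer together.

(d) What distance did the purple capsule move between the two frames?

0.6

From (13.3, 7.5) to (13.7, 7.0), the purple capsule covered √(0.4² + 0.5²) ≈ 0.6 units.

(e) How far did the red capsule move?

1.6

The red capsule moved from about (1.0, 7.3) to (2.6, 7.3), a distance of √(1.6² + 0.0²) ≈ 1.6.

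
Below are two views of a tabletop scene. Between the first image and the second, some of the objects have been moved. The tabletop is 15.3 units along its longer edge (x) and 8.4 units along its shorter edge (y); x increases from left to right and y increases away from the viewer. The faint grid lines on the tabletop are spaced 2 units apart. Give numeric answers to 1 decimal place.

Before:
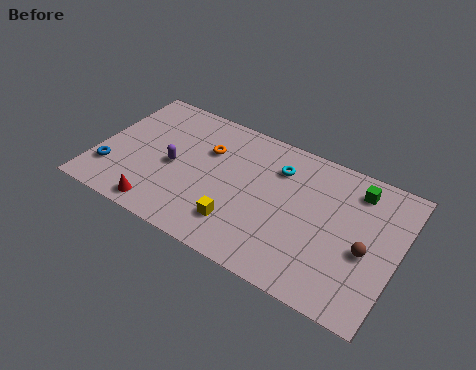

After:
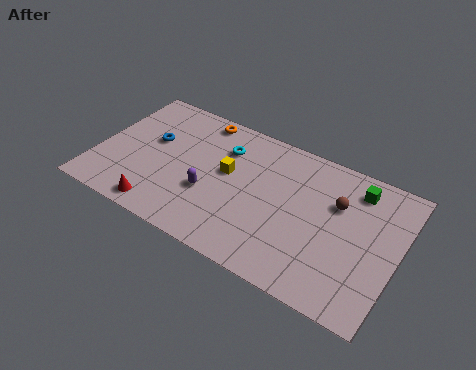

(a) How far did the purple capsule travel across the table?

2.2

The purple capsule moved from about (3.9, 3.9) to (5.9, 3.1), a distance of √(2.0² + 0.8²) ≈ 2.2.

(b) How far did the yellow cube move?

3.0

The yellow cube was near (7.6, 2.0) before and (6.6, 4.8) after, so it travelled √(1.0² + 2.8²) ≈ 3.0 units.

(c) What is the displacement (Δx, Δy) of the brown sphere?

(-1.7, 2.0)

From the two frames, the brown sphere sits at roughly (13.8, 3.6) before and (12.1, 5.6) after.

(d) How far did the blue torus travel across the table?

3.3

The blue torus moved from about (0.9, 2.2) to (2.6, 5.0), a distance of √(1.7² + 2.8²) ≈ 3.3.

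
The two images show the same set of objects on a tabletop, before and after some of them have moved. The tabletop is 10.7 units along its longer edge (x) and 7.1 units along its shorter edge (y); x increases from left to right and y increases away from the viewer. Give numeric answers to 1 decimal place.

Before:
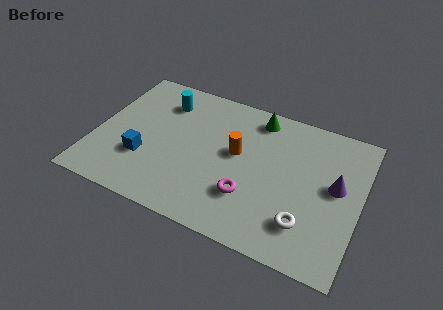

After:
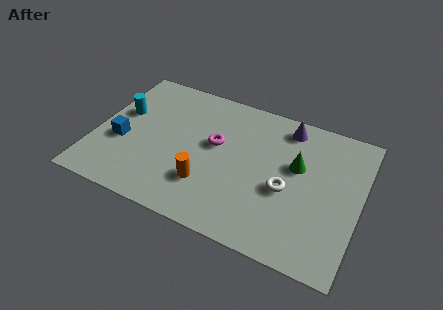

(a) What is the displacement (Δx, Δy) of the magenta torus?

(-1.6, 2.0)

The magenta torus was at about (6.4, 2.1) and moved to about (4.8, 4.1).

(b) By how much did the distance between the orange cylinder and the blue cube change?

-0.3

They were about 4.0 units apart before and 3.7 after — 0.3 units closer together.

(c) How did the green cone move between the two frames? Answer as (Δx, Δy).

(1.8, -1.8)

From the two frames, the green cone sits at roughly (6.3, 6.1) before and (8.1, 4.3) after.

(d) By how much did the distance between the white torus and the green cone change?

-3.7

They were about 5.0 units apart before and 1.3 after — 3.7 units closer together.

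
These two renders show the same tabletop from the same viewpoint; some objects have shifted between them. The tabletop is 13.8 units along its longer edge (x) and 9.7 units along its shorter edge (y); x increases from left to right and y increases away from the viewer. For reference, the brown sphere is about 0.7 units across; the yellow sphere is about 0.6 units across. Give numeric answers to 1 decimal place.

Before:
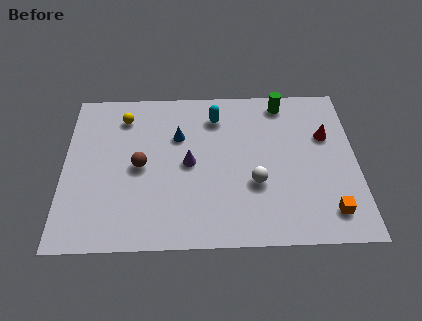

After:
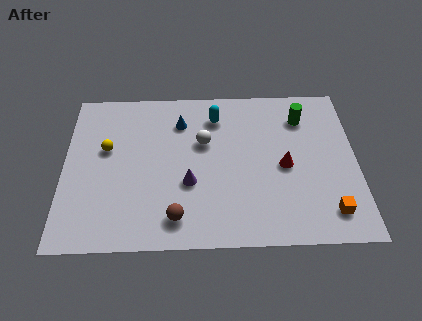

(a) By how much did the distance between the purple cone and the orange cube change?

-0.4

Before: roughly 7.2 units apart; after: 6.8. That's 0.4 units closer together.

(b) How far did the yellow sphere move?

2.2

The yellow sphere moved from about (2.8, 7.8) to (2.0, 5.8), a distance of √(0.8² + 2.0²) ≈ 2.2.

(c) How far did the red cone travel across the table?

2.7

The red cone moved from about (12.4, 6.3) to (10.4, 4.5), a distance of √(2.0² + 1.8²) ≈ 2.7.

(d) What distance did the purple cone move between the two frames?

1.2

The purple cone moved from about (5.9, 4.8) to (5.9, 3.6), a distance of √(0.0² + 1.2²) ≈ 1.2.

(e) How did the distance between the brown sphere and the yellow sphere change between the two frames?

+2.1

They were about 3.2 units apart before and 5.3 after — 2.1 units further apart.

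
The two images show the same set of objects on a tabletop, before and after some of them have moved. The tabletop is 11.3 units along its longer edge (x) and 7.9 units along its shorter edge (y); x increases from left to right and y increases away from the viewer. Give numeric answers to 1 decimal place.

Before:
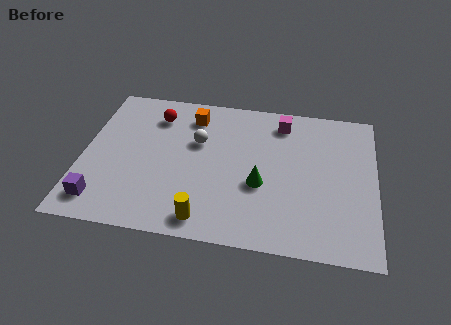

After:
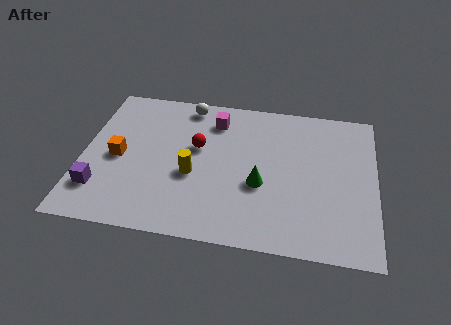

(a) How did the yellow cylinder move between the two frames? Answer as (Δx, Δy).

(-0.6, 2.2)

The yellow cylinder started near (4.9, 1.0) and ended near (4.3, 3.2).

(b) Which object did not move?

the green cone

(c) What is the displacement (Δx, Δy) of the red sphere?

(1.7, -1.5)

The red sphere started near (2.7, 6.2) and ended near (4.4, 4.7).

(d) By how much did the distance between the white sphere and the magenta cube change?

-2.3

Before: roughly 3.6 units apart; after: 1.3. That's 2.3 units closer together.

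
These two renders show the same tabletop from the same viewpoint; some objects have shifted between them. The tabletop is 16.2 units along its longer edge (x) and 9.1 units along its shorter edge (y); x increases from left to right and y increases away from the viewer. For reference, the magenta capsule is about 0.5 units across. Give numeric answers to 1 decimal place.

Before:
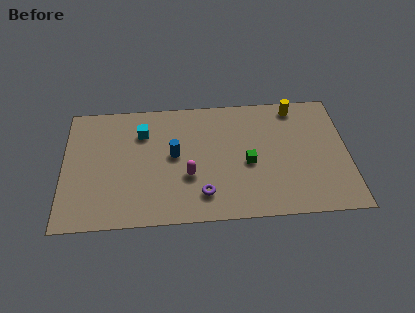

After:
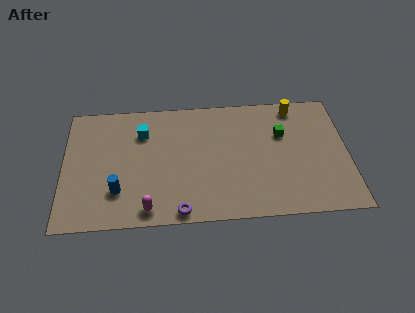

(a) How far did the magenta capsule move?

3.2

The magenta capsule moved from about (7.1, 3.3) to (4.8, 1.1), a distance of √(2.3² + 2.2²) ≈ 3.2.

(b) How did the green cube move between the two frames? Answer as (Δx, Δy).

(2.0, 2.0)

The green cube was at about (10.5, 4.0) and moved to about (12.5, 6.0).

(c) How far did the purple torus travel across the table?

1.7

From (7.9, 1.9) to (6.6, 0.8), the purple torus covered √(1.3² + 1.1²) ≈ 1.7 units.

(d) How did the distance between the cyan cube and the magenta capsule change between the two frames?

+1.3

Before: roughly 4.3 units apart; after: 5.6. That's 1.3 units further apart.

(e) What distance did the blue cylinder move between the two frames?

4.0

The blue cylinder moved from about (6.3, 4.9) to (3.1, 2.5), a distance of √(3.2² + 2.4²) ≈ 4.0.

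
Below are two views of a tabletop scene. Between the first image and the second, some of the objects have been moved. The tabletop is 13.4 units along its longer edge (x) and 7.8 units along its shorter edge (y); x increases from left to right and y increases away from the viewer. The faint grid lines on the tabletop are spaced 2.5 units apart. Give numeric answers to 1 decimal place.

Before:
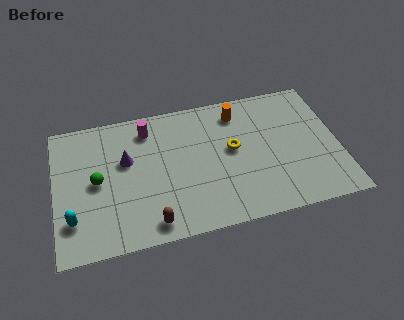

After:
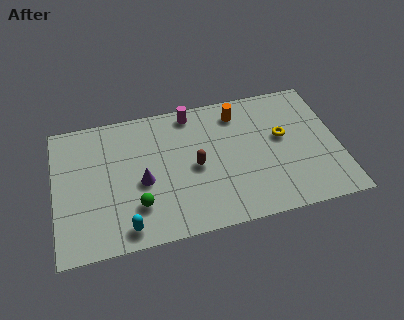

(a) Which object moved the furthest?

the brown capsule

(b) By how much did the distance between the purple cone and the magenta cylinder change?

+2.4

They were about 1.9 units apart before and 4.3 after — 2.4 units further apart.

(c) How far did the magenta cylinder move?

2.2

From (4.5, 6.4) to (6.6, 6.9), the magenta cylinder covered √(2.1² + 0.5²) ≈ 2.2 units.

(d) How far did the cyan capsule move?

2.6

The cyan capsule moved from about (0.8, 2.0) to (3.2, 1.0), a distance of √(2.4² + 1.0²) ≈ 2.6.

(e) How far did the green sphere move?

2.5

The green sphere moved from about (2.0, 3.9) to (3.8, 2.1), a distance of √(1.8² + 1.8²) ≈ 2.5.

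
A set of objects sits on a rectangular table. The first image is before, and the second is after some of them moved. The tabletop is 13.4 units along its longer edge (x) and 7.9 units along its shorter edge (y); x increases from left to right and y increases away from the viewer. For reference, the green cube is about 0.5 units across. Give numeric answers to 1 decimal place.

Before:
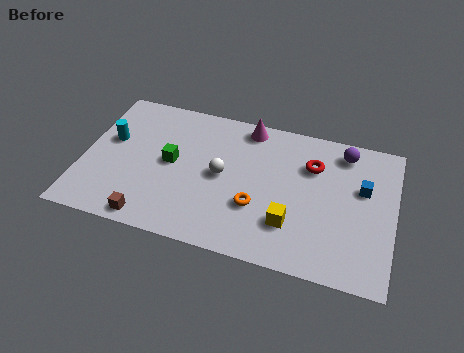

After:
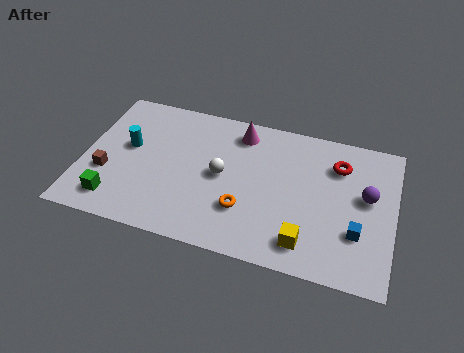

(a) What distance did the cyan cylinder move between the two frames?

0.8

From (1.1, 4.7) to (1.9, 4.5), the cyan cylinder covered √(0.8² + 0.2²) ≈ 0.8 units.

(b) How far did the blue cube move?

2.4

The blue cube moved from about (12.0, 4.9) to (11.9, 2.5), a distance of √(0.1² + 2.4²) ≈ 2.4.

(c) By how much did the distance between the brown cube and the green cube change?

-1.9

The distance was about 3.4 in the first image and 1.5 in the second, so they moved 1.9 units closer together.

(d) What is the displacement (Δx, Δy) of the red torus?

(1.1, 0.3)

From the two frames, the red torus sits at roughly (9.8, 5.6) before and (10.9, 5.9) after.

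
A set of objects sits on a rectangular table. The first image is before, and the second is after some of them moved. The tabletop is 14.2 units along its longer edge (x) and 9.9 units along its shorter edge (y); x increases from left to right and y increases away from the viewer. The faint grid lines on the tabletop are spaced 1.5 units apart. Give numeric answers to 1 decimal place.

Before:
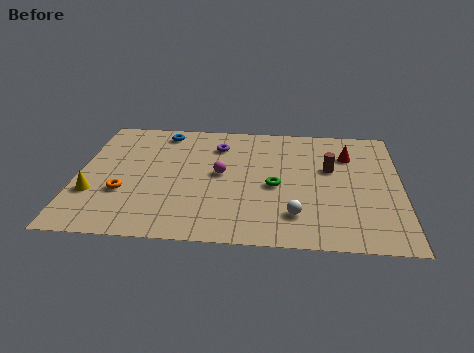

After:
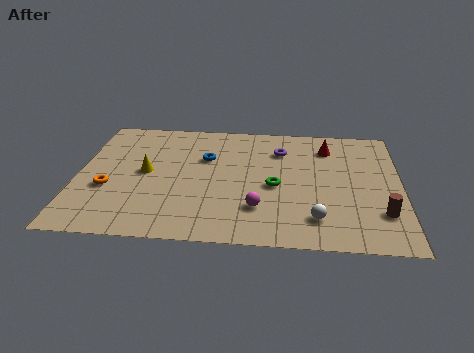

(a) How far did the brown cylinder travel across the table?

4.0

The brown cylinder was near (11.1, 6.0) before and (13.3, 2.6) after, so it travelled √(2.2² + 3.4²) ≈ 4.0 units.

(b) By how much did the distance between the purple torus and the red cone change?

-3.7

The distance was about 5.8 in the first image and 2.1 in the second, so they moved 3.7 units closer together.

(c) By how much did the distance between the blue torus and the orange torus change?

-0.4

Before: roughly 5.4 units apart; after: 5.0. That's 0.4 units closer together.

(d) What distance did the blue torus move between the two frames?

2.9

The blue torus moved from about (3.6, 8.6) to (5.6, 6.5), a distance of √(2.0² + 2.1²) ≈ 2.9.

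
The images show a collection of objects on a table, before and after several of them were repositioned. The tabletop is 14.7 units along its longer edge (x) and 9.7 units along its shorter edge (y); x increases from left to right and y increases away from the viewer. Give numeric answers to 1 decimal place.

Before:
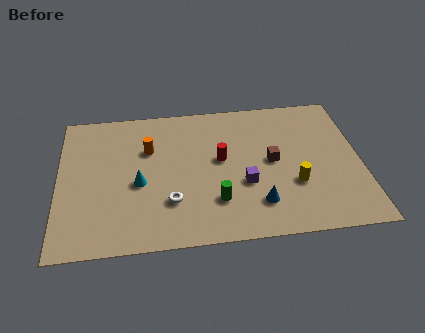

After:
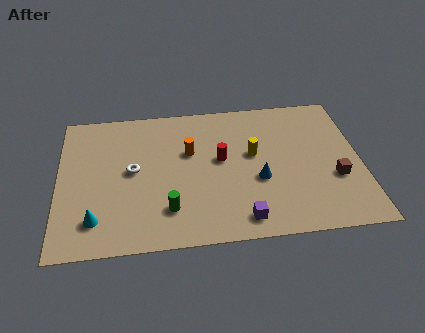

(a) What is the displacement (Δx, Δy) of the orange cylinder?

(2.0, -0.4)

The orange cylinder was at about (4.4, 6.5) and moved to about (6.4, 6.1).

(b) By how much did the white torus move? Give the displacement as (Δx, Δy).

(-1.8, 2.3)

The white torus was at about (5.4, 2.8) and moved to about (3.6, 5.1).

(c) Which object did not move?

the red cylinder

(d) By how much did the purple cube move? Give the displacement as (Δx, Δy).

(-0.2, -2.3)

The purple cube was at about (9.0, 3.6) and moved to about (8.8, 1.3).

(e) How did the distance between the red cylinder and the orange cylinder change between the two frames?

-2.0

The distance was about 3.7 in the first image and 1.7 in the second, so they moved 2.0 units closer together.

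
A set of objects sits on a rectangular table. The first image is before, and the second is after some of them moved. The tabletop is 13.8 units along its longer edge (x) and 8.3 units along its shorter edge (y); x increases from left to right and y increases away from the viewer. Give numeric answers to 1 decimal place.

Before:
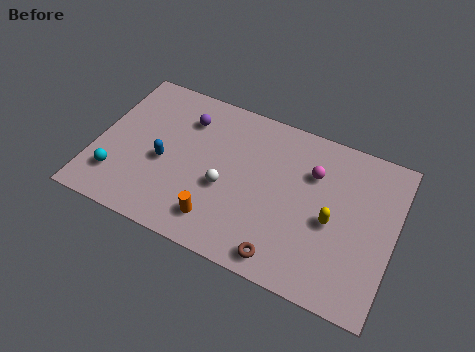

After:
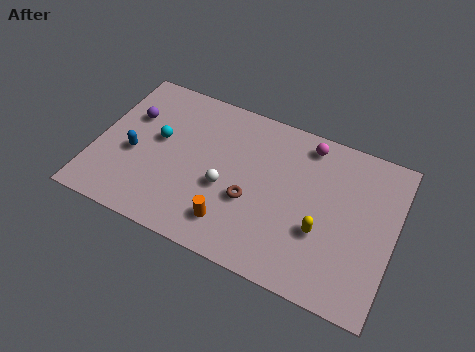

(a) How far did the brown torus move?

2.8

The brown torus moved from about (9.1, 1.0) to (7.3, 3.2), a distance of √(1.8² + 2.2²) ≈ 2.8.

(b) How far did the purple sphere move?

2.6

The purple sphere was near (3.9, 6.3) before and (1.4, 5.5) after, so it travelled √(2.5² + 0.8²) ≈ 2.6 units.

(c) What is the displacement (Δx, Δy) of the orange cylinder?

(0.6, 0.1)

The orange cylinder was at about (6.0, 1.6) and moved to about (6.6, 1.7).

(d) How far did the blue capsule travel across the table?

1.4

The blue capsule was near (3.2, 3.6) before and (1.8, 3.5) after, so it travelled √(1.4² + 0.1²) ≈ 1.4 units.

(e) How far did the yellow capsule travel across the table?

0.8

The yellow capsule moved from about (11.0, 3.7) to (10.6, 3.0), a distance of √(0.4² + 0.7²) ≈ 0.8.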